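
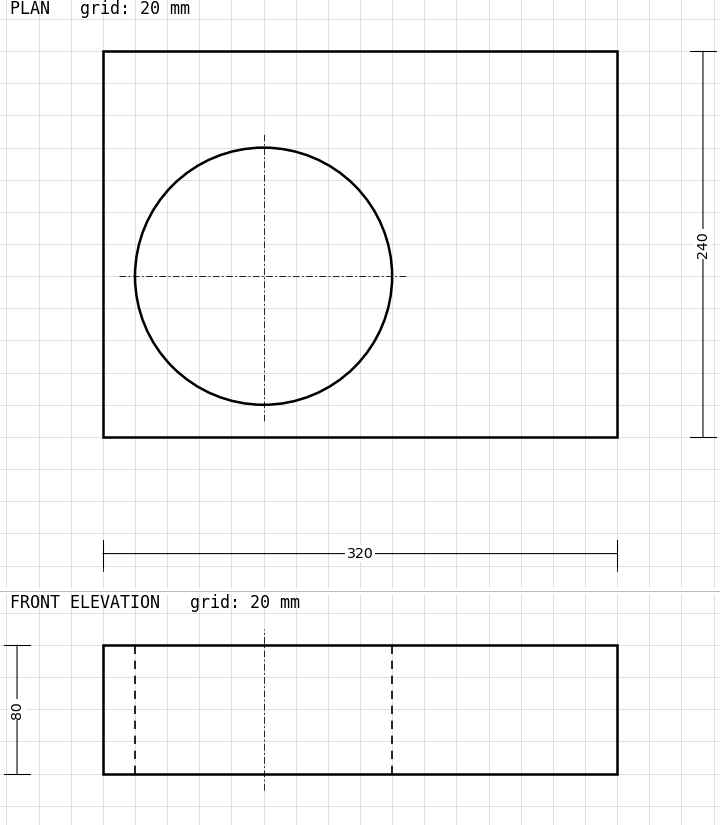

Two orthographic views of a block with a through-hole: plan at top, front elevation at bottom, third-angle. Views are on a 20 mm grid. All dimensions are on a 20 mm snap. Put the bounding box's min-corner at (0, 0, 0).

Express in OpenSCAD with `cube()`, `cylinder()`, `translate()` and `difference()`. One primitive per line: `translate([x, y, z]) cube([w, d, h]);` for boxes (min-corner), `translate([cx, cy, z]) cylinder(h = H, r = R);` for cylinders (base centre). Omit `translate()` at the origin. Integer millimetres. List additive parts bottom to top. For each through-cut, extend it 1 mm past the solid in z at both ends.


difference() {
  cube([320, 240, 80]);
  translate([100, 100, -1]) cylinder(h = 82, r = 80);
}


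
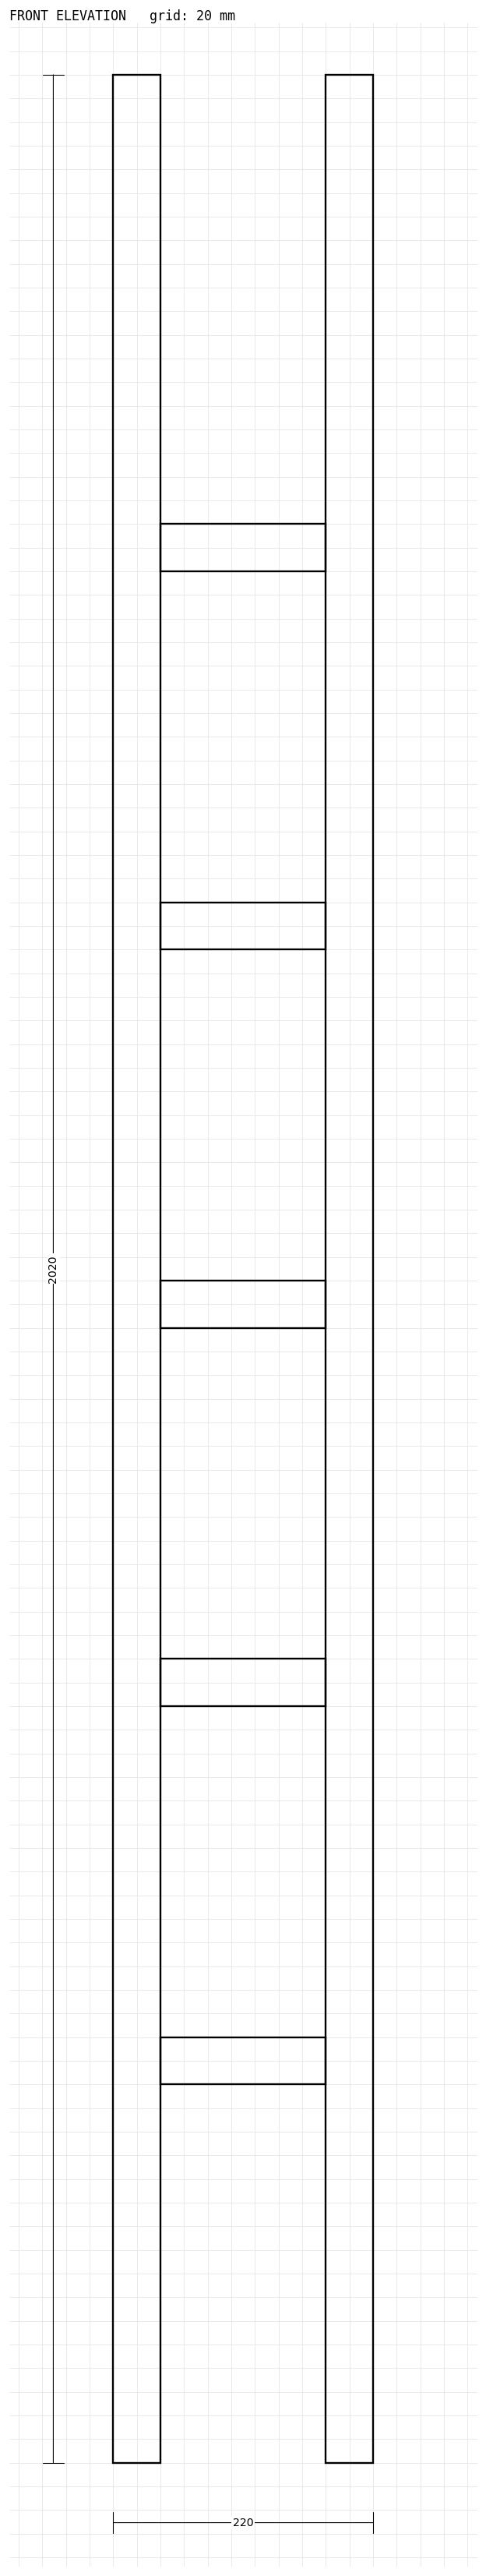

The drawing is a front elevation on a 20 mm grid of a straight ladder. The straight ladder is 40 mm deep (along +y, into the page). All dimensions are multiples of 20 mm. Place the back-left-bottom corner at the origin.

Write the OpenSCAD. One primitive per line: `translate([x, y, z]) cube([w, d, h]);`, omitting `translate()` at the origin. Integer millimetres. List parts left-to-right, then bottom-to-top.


cube([40, 40, 2020]);
translate([40, 0, 320]) cube([140, 40, 40]);
translate([40, 0, 640]) cube([140, 40, 40]);
translate([40, 0, 960]) cube([140, 40, 40]);
translate([40, 0, 1280]) cube([140, 40, 40]);
translate([40, 0, 1600]) cube([140, 40, 40]);
translate([180, 0, 0]) cube([40, 40, 2020]);


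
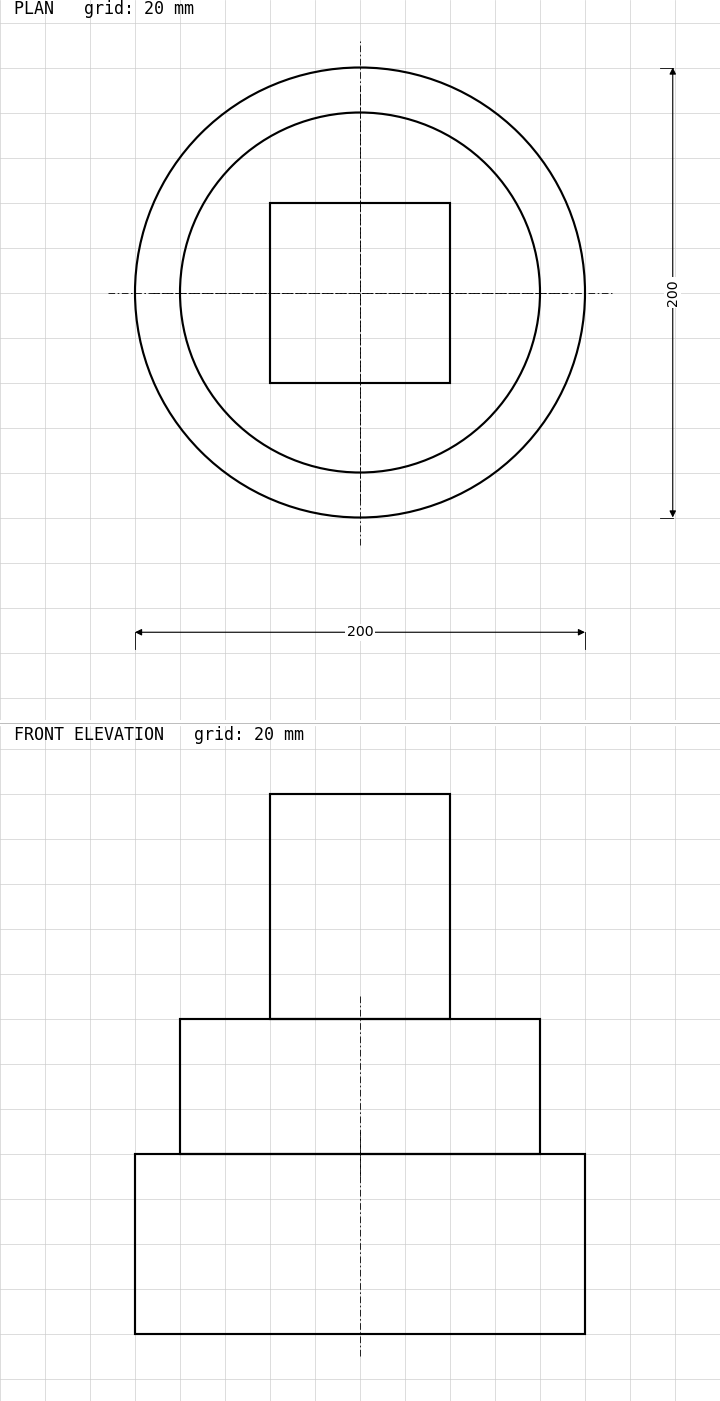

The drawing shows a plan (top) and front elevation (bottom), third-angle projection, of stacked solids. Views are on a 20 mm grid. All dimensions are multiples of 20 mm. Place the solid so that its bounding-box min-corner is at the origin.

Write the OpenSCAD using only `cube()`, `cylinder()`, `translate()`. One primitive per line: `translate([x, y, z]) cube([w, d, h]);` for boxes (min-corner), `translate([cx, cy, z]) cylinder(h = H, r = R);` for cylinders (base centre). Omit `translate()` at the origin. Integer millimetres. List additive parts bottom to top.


translate([100, 100, 0]) cylinder(h = 80, r = 100);
translate([100, 100, 80]) cylinder(h = 60, r = 80);
translate([60, 60, 140]) cube([80, 80, 100]);


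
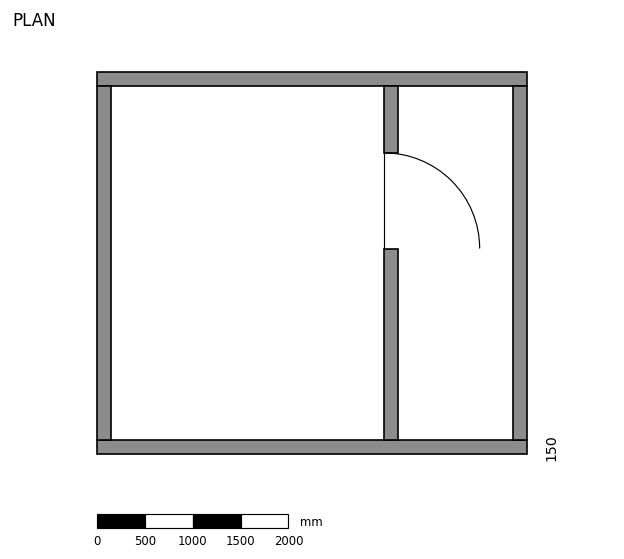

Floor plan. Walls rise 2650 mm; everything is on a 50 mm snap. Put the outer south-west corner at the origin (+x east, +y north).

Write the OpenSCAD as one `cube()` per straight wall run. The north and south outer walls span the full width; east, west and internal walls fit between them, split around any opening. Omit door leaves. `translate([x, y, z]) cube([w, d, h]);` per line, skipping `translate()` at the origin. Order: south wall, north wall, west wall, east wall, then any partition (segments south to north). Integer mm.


cube([4500, 150, 2650]);
translate([0, 3850, 0]) cube([4500, 150, 2650]);
translate([0, 150, 0]) cube([150, 3700, 2650]);
translate([4350, 150, 0]) cube([150, 3700, 2650]);
translate([3000, 150, 0]) cube([150, 2000, 2650]);
translate([3000, 3150, 0]) cube([150, 700, 2650]);


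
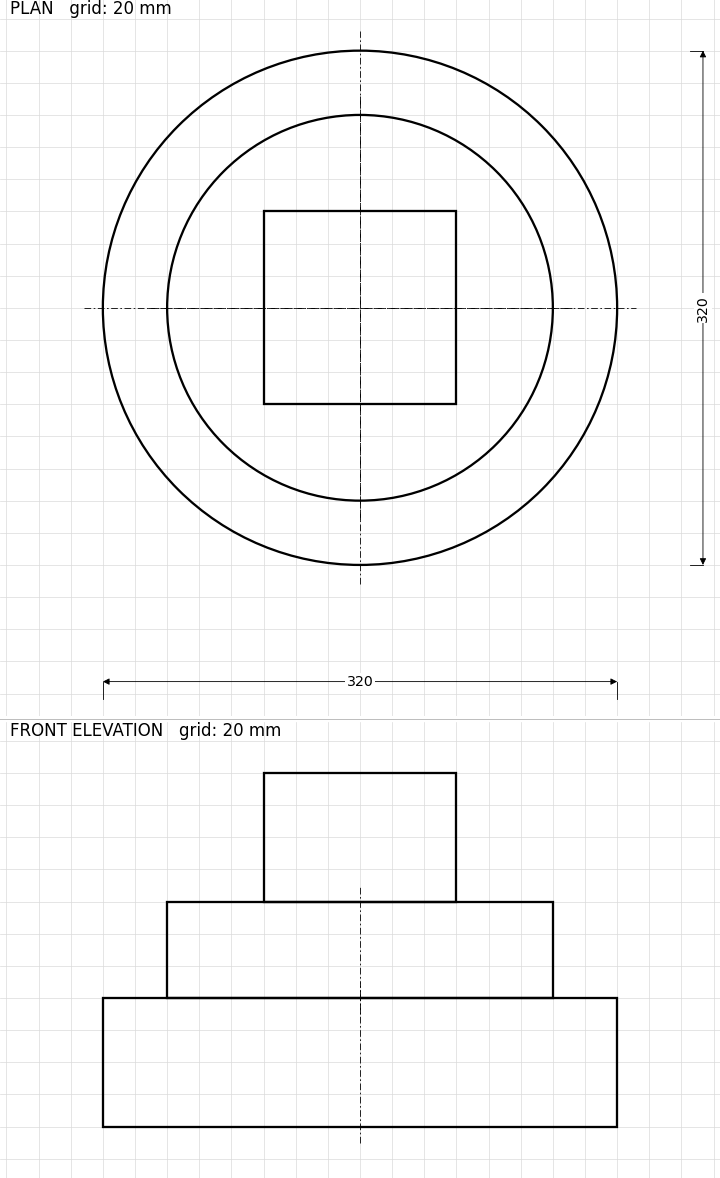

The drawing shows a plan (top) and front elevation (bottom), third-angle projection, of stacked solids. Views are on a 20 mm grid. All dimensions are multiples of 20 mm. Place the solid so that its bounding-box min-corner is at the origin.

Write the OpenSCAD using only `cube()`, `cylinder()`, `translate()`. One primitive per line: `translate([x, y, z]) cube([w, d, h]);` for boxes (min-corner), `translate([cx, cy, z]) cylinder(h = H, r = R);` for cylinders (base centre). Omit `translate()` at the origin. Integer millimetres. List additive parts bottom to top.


translate([160, 160, 0]) cylinder(h = 80, r = 160);
translate([160, 160, 80]) cylinder(h = 60, r = 120);
translate([100, 100, 140]) cube([120, 120, 80]);


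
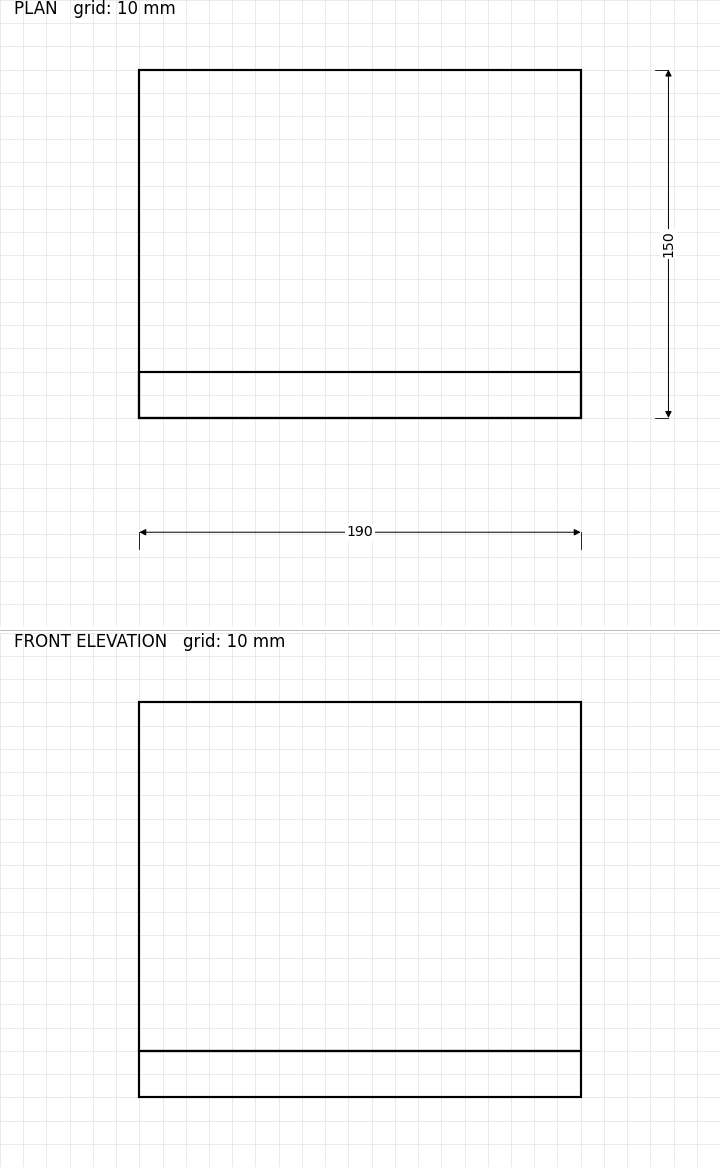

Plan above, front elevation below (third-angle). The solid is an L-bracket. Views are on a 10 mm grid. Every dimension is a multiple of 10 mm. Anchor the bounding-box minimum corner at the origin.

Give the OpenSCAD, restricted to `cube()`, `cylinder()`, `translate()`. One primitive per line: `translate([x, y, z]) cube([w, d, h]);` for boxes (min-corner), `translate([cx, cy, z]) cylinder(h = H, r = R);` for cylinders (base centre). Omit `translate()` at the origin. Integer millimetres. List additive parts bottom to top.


cube([190, 150, 20]);
translate([0, 0, 20]) cube([190, 20, 150]);


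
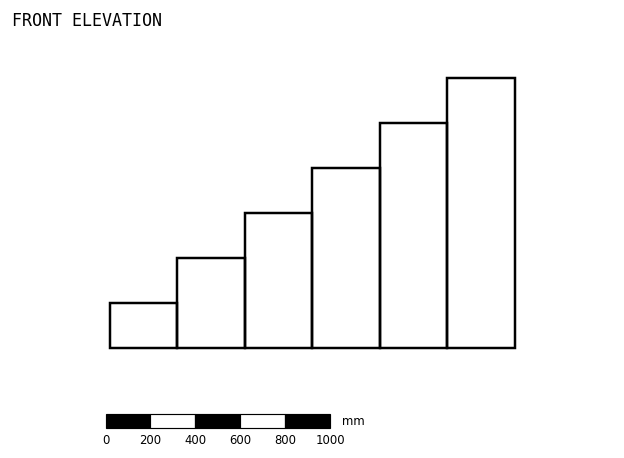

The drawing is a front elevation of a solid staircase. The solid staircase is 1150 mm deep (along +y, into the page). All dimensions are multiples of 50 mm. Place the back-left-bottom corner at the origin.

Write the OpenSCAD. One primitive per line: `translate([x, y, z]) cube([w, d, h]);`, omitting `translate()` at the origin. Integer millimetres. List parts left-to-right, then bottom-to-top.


cube([300, 1150, 200]);
translate([300, 0, 0]) cube([300, 1150, 400]);
translate([600, 0, 0]) cube([300, 1150, 600]);
translate([900, 0, 0]) cube([300, 1150, 800]);
translate([1200, 0, 0]) cube([300, 1150, 1000]);
translate([1500, 0, 0]) cube([300, 1150, 1200]);


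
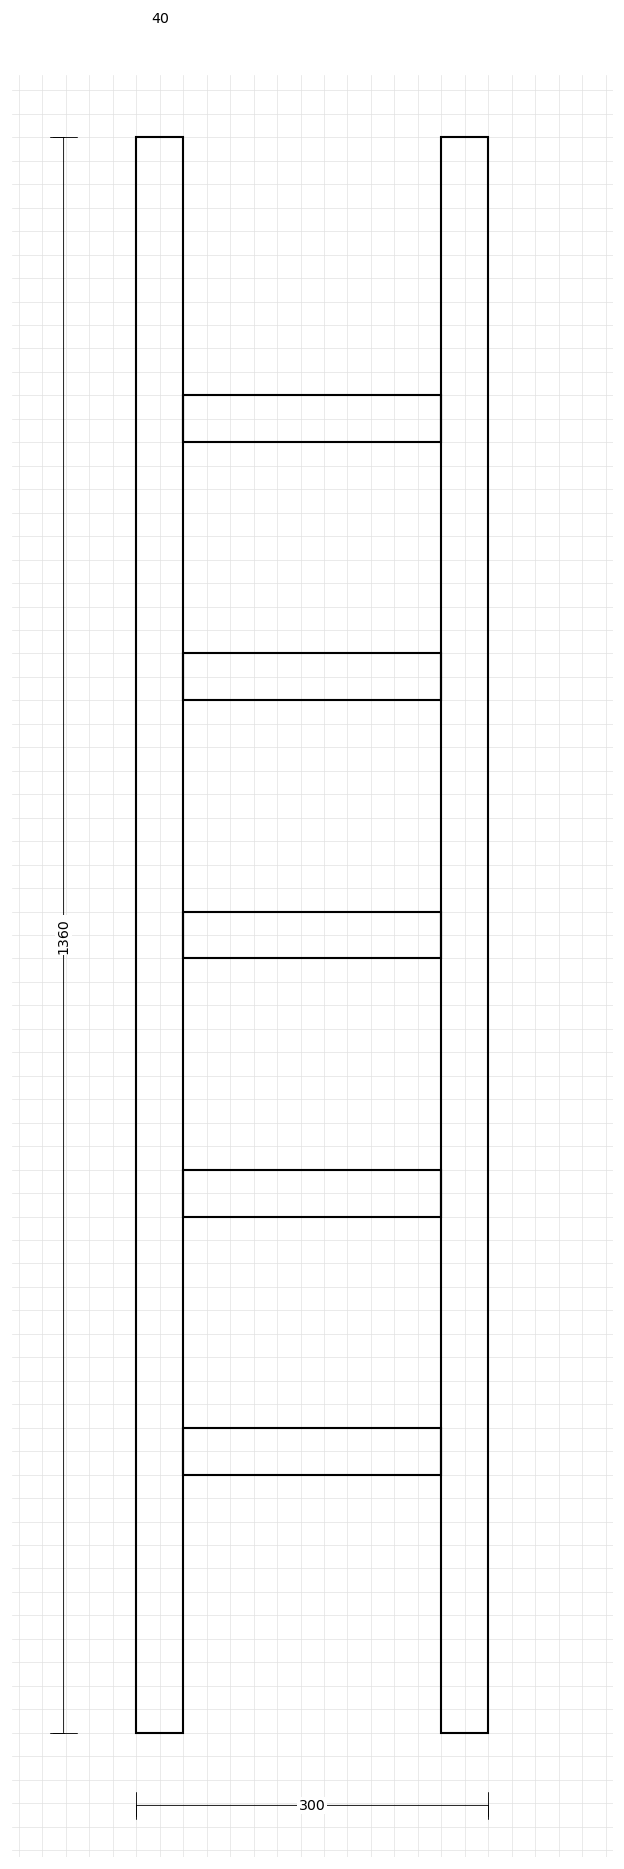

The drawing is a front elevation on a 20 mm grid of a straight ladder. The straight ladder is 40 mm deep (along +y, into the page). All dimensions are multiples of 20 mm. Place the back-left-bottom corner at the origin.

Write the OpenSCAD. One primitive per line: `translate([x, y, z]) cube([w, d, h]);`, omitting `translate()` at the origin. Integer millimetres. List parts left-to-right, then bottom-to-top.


cube([40, 40, 1360]);
translate([40, 0, 220]) cube([220, 40, 40]);
translate([40, 0, 440]) cube([220, 40, 40]);
translate([40, 0, 660]) cube([220, 40, 40]);
translate([40, 0, 880]) cube([220, 40, 40]);
translate([40, 0, 1100]) cube([220, 40, 40]);
translate([260, 0, 0]) cube([40, 40, 1360]);


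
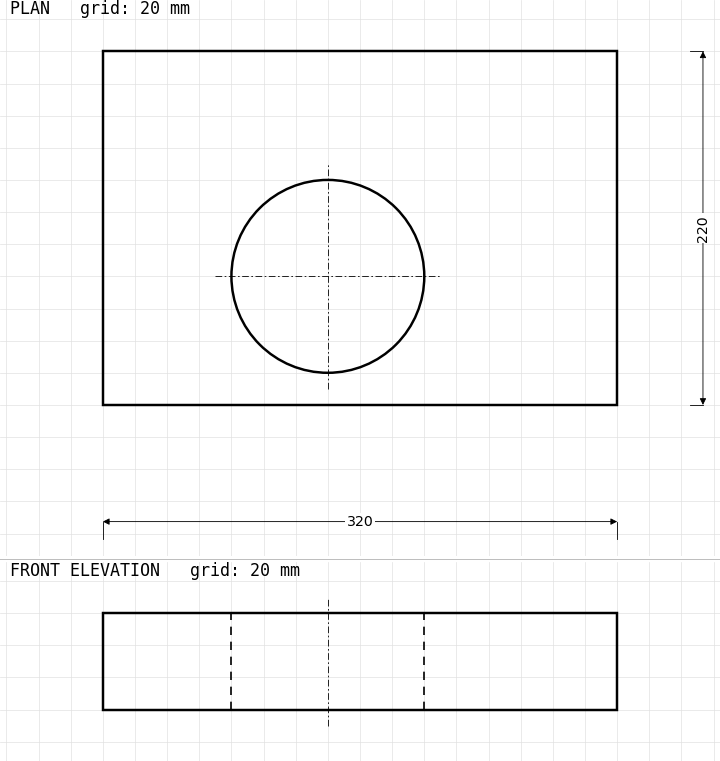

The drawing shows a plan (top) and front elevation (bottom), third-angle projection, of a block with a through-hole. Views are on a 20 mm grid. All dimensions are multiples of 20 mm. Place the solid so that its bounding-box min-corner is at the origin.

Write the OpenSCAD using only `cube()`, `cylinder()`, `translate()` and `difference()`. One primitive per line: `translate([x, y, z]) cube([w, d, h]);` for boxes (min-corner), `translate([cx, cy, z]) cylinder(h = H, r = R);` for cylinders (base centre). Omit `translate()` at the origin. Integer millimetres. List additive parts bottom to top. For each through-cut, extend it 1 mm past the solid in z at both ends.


difference() {
  cube([320, 220, 60]);
  translate([140, 80, -1]) cylinder(h = 62, r = 60);
}


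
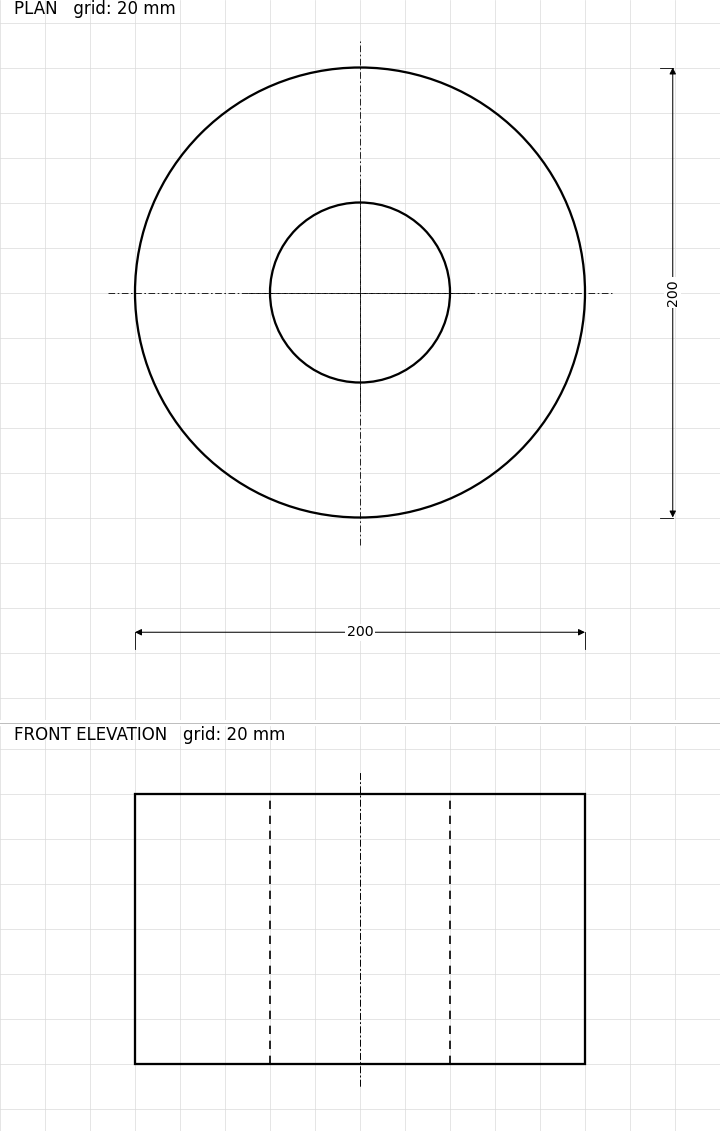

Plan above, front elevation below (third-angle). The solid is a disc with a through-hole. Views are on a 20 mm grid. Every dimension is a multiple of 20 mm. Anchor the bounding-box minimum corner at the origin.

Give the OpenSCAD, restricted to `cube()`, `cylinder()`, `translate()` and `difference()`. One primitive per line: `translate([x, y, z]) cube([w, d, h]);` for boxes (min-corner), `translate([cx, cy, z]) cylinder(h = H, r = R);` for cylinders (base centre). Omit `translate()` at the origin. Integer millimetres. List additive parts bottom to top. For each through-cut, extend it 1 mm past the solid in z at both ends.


difference() {
  translate([100, 100, 0]) cylinder(h = 120, r = 100);
  translate([100, 100, -1]) cylinder(h = 122, r = 40);
}


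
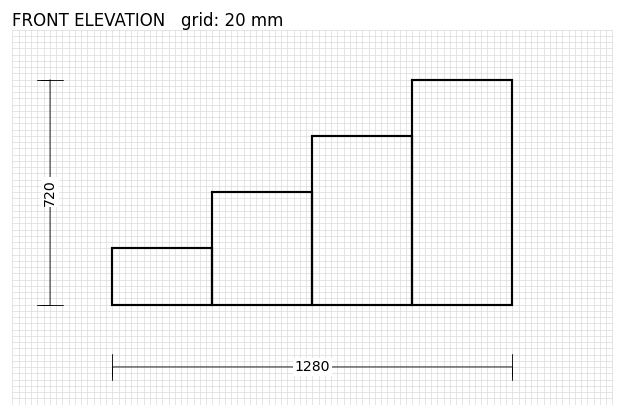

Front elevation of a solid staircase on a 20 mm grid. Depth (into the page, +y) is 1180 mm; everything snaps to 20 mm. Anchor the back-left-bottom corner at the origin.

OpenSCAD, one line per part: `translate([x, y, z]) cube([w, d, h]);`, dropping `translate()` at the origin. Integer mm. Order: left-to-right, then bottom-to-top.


cube([320, 1180, 180]);
translate([320, 0, 0]) cube([320, 1180, 360]);
translate([640, 0, 0]) cube([320, 1180, 540]);
translate([960, 0, 0]) cube([320, 1180, 720]);


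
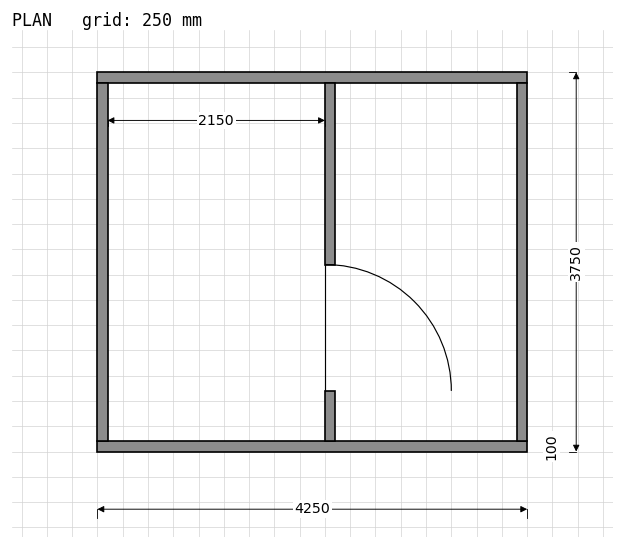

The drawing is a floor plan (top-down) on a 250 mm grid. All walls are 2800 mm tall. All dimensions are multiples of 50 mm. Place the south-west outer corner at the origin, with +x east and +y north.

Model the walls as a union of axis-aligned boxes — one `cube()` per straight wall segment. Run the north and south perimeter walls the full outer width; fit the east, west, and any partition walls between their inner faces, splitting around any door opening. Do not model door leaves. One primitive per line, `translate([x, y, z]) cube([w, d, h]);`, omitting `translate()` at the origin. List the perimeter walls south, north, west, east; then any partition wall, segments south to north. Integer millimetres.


cube([4250, 100, 2800]);
translate([0, 3650, 0]) cube([4250, 100, 2800]);
translate([0, 100, 0]) cube([100, 3550, 2800]);
translate([4150, 100, 0]) cube([100, 3550, 2800]);
translate([2250, 100, 0]) cube([100, 500, 2800]);
translate([2250, 1850, 0]) cube([100, 1800, 2800]);


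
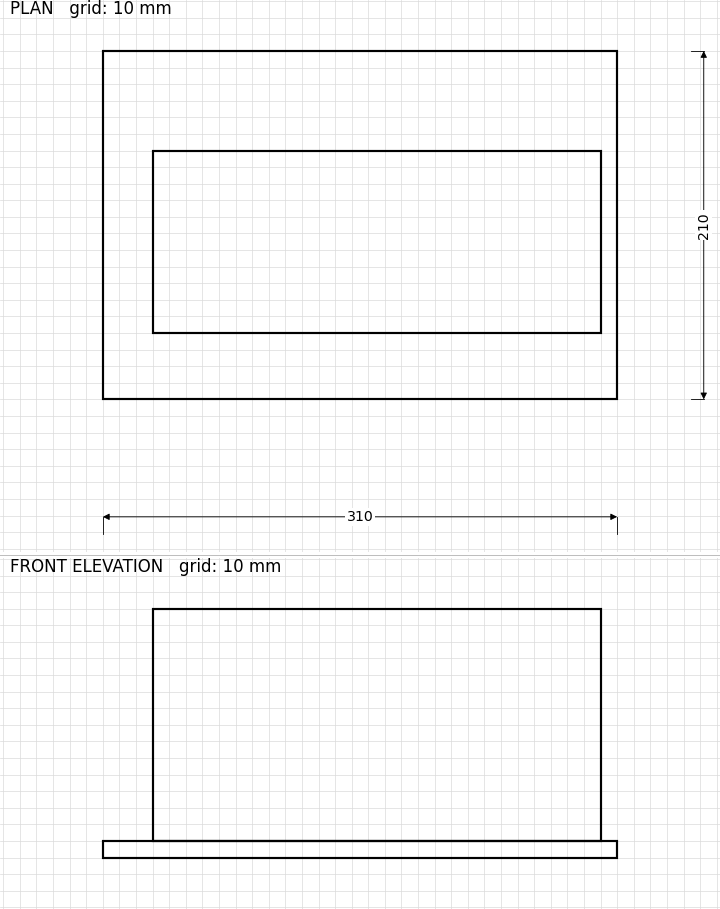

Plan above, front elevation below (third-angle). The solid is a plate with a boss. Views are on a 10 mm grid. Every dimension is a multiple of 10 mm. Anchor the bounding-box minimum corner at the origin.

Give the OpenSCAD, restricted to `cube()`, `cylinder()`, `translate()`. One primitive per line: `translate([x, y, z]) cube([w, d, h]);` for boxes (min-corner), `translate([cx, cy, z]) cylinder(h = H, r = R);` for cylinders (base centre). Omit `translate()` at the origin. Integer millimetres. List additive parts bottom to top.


cube([310, 210, 10]);
translate([30, 40, 10]) cube([270, 110, 140]);


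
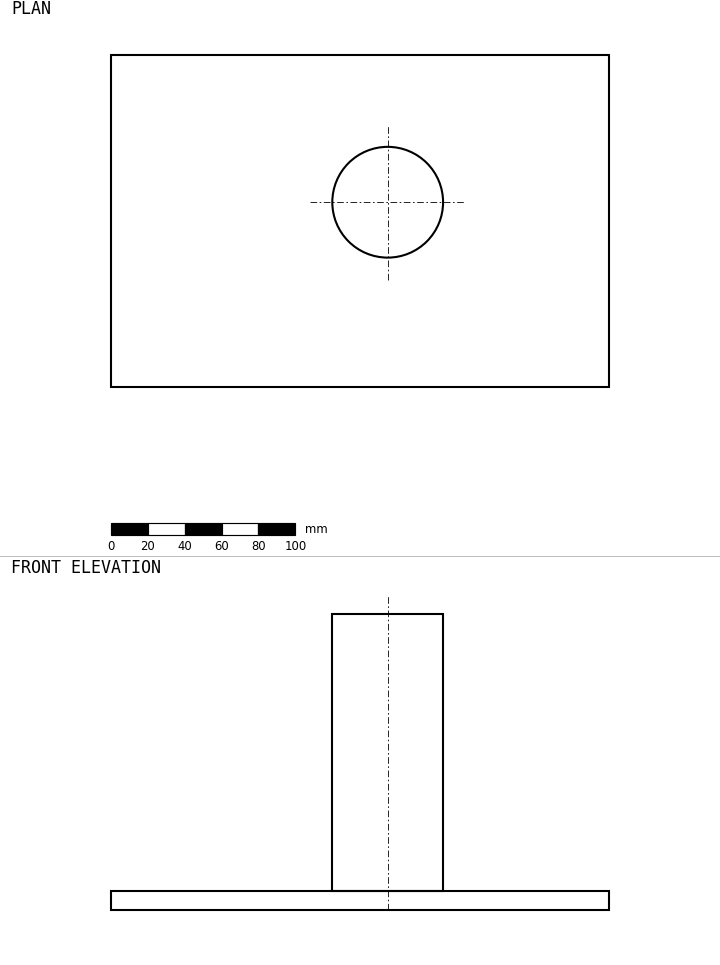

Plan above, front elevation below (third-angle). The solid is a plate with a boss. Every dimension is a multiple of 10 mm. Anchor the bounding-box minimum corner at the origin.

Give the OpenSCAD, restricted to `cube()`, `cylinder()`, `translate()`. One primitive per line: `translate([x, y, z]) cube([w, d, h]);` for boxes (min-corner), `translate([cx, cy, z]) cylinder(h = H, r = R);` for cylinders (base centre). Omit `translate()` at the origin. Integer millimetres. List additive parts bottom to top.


cube([270, 180, 10]);
translate([150, 100, 10]) cylinder(h = 150, r = 30);


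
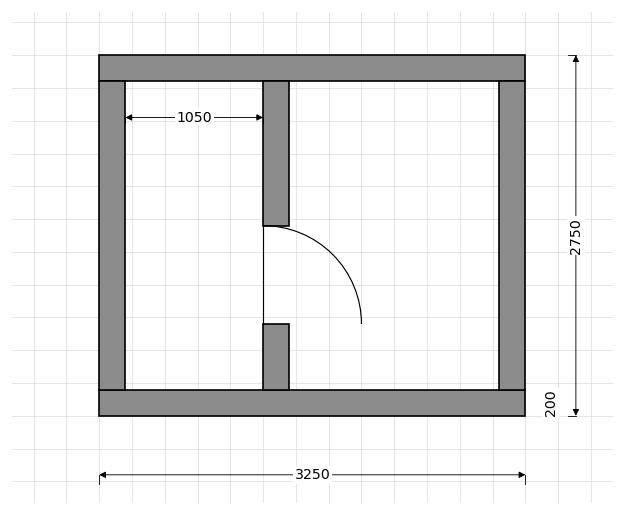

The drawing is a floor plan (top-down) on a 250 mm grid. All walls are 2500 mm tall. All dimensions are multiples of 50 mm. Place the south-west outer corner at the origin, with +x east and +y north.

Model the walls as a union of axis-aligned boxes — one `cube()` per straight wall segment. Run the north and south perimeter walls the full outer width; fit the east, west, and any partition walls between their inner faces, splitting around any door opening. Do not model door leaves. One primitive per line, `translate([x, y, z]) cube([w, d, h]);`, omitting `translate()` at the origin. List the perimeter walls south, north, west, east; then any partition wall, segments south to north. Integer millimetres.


cube([3250, 200, 2500]);
translate([0, 2550, 0]) cube([3250, 200, 2500]);
translate([0, 200, 0]) cube([200, 2350, 2500]);
translate([3050, 200, 0]) cube([200, 2350, 2500]);
translate([1250, 200, 0]) cube([200, 500, 2500]);
translate([1250, 1450, 0]) cube([200, 1100, 2500]);


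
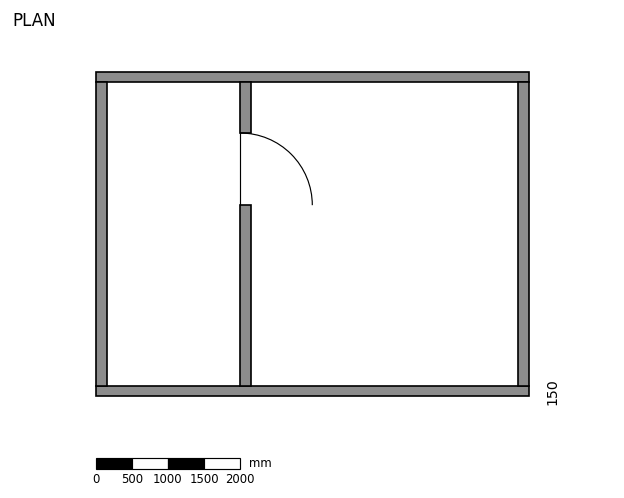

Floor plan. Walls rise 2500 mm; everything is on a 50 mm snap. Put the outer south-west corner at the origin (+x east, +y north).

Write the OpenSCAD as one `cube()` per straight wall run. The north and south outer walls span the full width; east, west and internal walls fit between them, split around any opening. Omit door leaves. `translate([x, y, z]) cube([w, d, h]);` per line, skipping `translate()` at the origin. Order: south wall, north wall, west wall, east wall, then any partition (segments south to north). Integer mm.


cube([6000, 150, 2500]);
translate([0, 4350, 0]) cube([6000, 150, 2500]);
translate([0, 150, 0]) cube([150, 4200, 2500]);
translate([5850, 150, 0]) cube([150, 4200, 2500]);
translate([2000, 150, 0]) cube([150, 2500, 2500]);
translate([2000, 3650, 0]) cube([150, 700, 2500]);


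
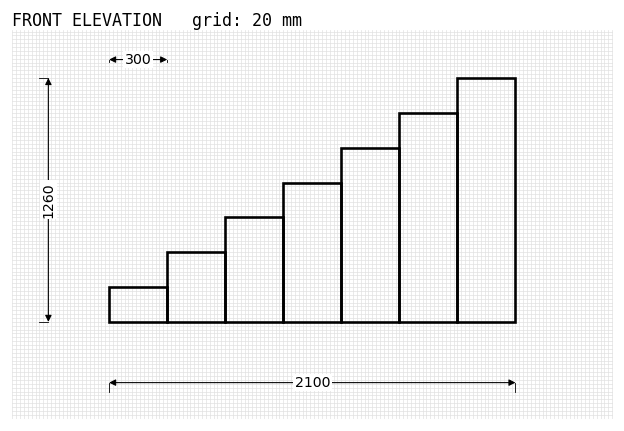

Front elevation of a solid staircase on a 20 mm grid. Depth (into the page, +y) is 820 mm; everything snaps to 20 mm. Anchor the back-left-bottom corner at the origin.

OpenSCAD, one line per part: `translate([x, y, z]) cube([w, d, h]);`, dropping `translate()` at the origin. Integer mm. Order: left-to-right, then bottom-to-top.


cube([300, 820, 180]);
translate([300, 0, 0]) cube([300, 820, 360]);
translate([600, 0, 0]) cube([300, 820, 540]);
translate([900, 0, 0]) cube([300, 820, 720]);
translate([1200, 0, 0]) cube([300, 820, 900]);
translate([1500, 0, 0]) cube([300, 820, 1080]);
translate([1800, 0, 0]) cube([300, 820, 1260]);


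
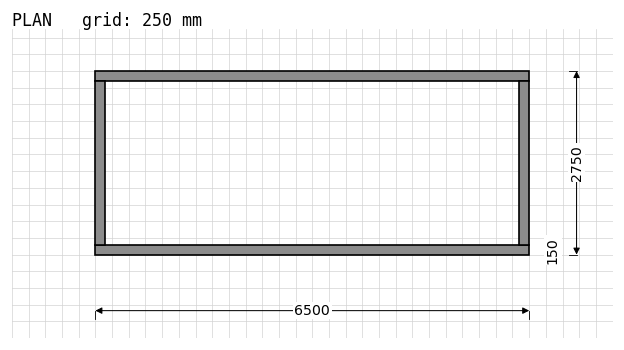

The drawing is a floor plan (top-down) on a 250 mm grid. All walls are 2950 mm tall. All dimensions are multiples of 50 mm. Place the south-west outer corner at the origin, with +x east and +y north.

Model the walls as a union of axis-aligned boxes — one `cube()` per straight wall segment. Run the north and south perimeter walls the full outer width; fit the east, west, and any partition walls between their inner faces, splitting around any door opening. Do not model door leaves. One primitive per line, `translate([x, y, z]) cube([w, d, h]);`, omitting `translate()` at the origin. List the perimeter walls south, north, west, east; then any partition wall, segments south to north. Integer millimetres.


cube([6500, 150, 2950]);
translate([0, 2600, 0]) cube([6500, 150, 2950]);
translate([0, 150, 0]) cube([150, 2450, 2950]);
translate([6350, 150, 0]) cube([150, 2450, 2950]);


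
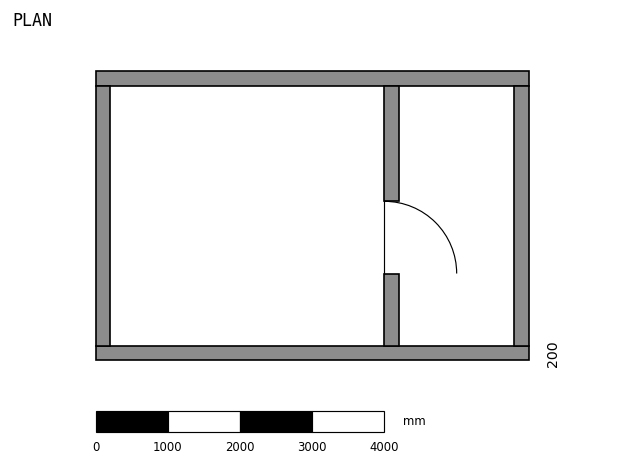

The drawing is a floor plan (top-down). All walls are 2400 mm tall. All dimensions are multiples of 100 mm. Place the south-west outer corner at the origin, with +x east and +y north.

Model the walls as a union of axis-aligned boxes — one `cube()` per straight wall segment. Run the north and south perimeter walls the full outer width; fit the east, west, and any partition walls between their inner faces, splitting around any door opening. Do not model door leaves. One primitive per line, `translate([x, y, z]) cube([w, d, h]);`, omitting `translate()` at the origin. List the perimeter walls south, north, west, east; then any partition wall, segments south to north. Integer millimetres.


cube([6000, 200, 2400]);
translate([0, 3800, 0]) cube([6000, 200, 2400]);
translate([0, 200, 0]) cube([200, 3600, 2400]);
translate([5800, 200, 0]) cube([200, 3600, 2400]);
translate([4000, 200, 0]) cube([200, 1000, 2400]);
translate([4000, 2200, 0]) cube([200, 1600, 2400]);


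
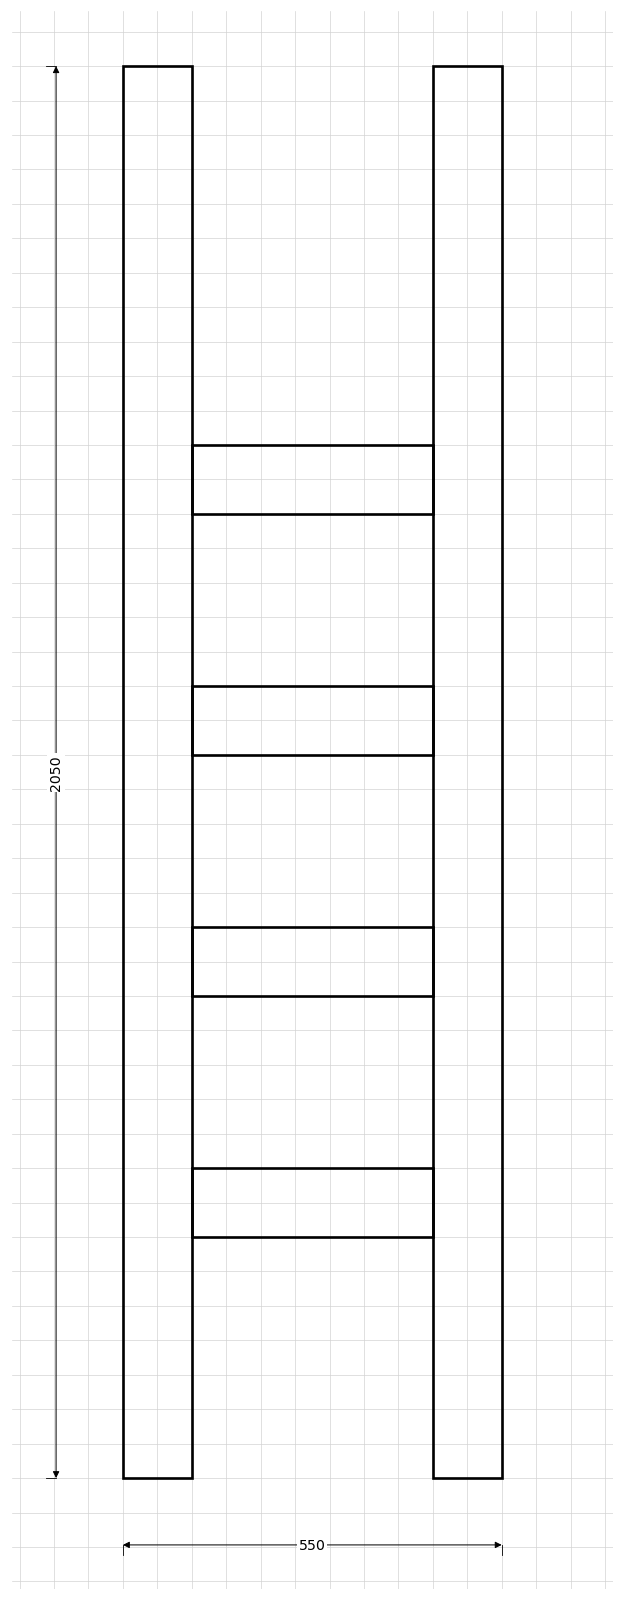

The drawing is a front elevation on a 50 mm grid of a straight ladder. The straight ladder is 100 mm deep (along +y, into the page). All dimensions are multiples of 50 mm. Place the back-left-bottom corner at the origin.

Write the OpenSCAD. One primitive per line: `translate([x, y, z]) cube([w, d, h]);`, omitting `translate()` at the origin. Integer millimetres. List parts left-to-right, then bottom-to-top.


cube([100, 100, 2050]);
translate([100, 0, 350]) cube([350, 100, 100]);
translate([100, 0, 700]) cube([350, 100, 100]);
translate([100, 0, 1050]) cube([350, 100, 100]);
translate([100, 0, 1400]) cube([350, 100, 100]);
translate([450, 0, 0]) cube([100, 100, 2050]);


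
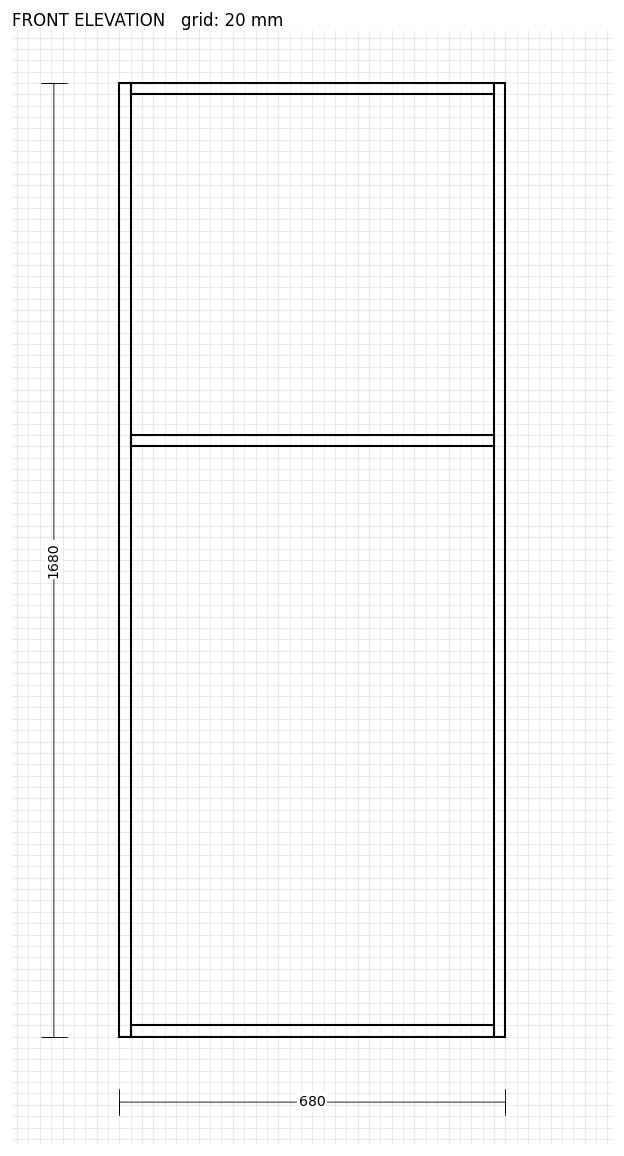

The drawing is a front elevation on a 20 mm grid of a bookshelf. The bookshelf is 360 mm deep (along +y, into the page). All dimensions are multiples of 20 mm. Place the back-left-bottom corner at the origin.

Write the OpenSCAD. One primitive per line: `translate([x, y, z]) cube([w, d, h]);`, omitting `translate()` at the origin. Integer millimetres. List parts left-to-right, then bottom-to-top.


cube([20, 360, 1680]);
translate([20, 0, 0]) cube([640, 360, 20]);
translate([20, 0, 1040]) cube([640, 360, 20]);
translate([20, 0, 1660]) cube([640, 360, 20]);
translate([660, 0, 0]) cube([20, 360, 1680]);


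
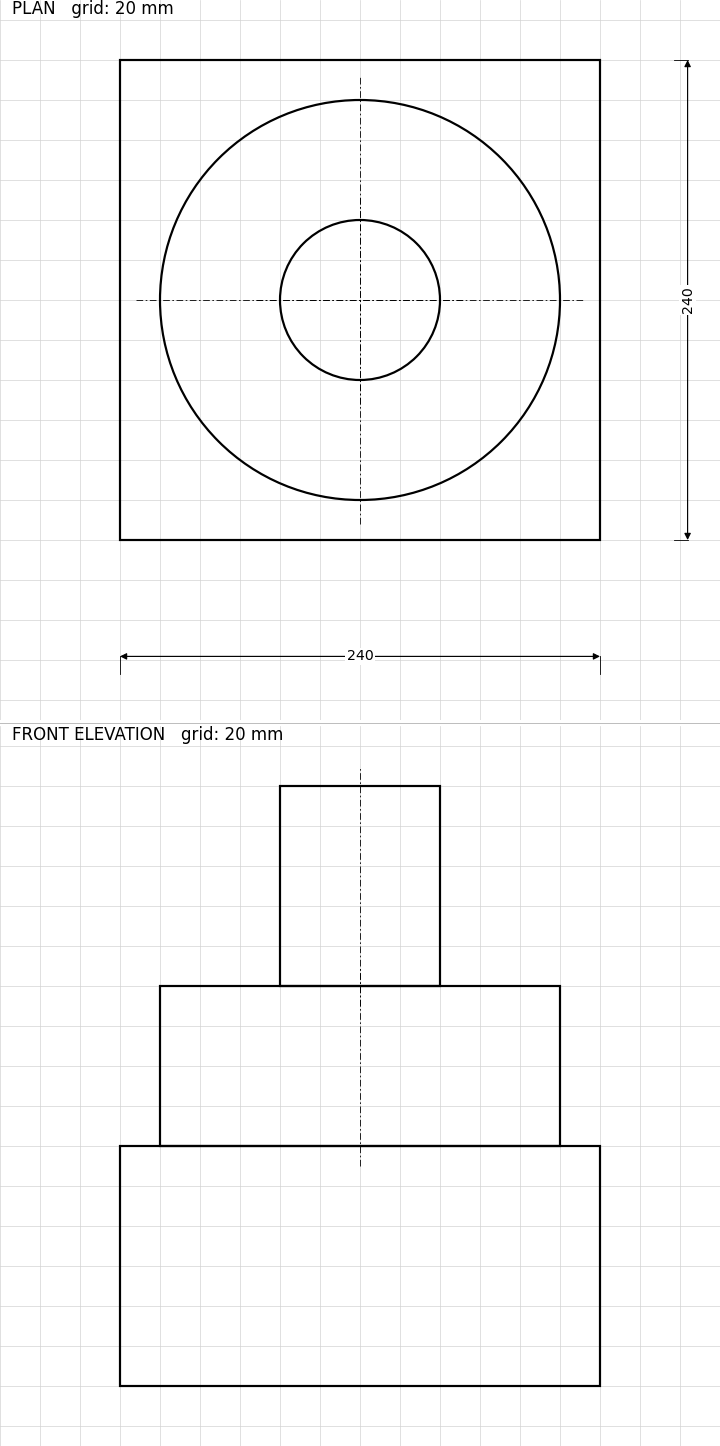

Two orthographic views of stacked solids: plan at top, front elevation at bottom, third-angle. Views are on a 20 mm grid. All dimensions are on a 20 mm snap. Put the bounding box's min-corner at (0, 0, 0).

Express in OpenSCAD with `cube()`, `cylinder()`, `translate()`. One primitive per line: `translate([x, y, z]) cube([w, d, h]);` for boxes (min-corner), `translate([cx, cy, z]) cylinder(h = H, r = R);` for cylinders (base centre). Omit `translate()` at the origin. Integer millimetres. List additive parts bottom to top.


cube([240, 240, 120]);
translate([120, 120, 120]) cylinder(h = 80, r = 100);
translate([120, 120, 200]) cylinder(h = 100, r = 40);


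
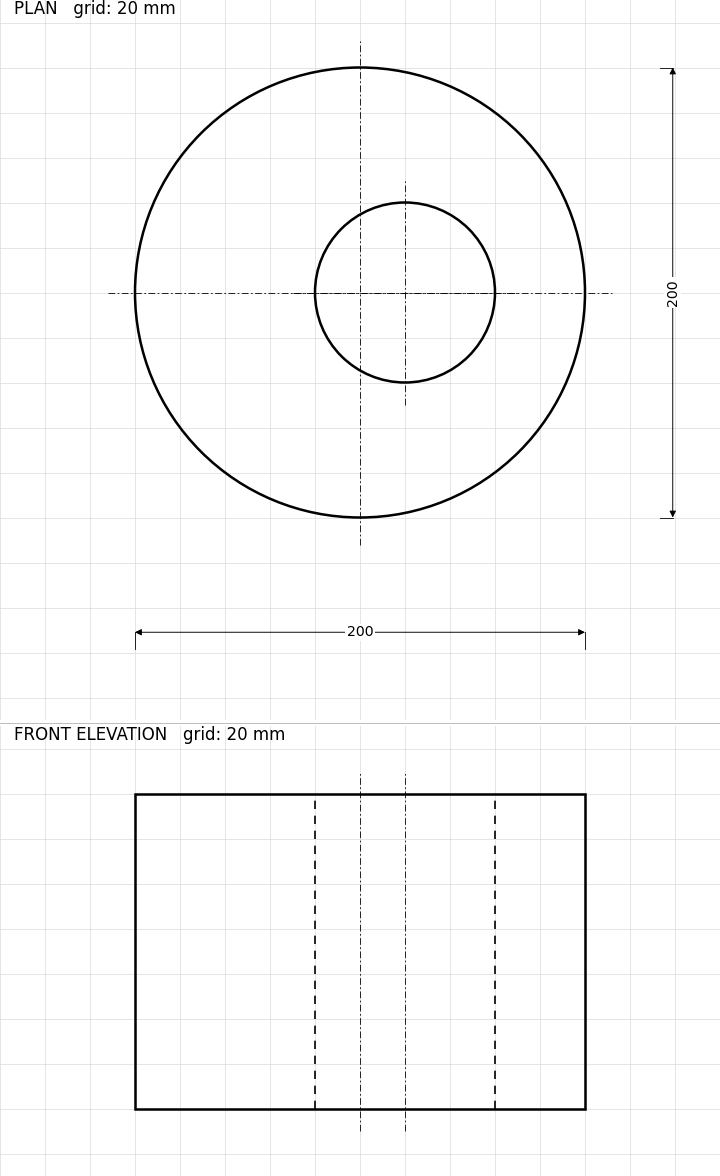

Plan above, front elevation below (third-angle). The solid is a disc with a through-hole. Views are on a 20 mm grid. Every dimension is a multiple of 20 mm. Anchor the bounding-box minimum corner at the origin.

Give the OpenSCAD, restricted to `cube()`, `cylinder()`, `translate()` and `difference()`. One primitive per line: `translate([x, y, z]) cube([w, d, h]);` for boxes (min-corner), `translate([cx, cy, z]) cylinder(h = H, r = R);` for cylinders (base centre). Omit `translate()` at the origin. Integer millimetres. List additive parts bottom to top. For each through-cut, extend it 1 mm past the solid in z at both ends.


difference() {
  translate([100, 100, 0]) cylinder(h = 140, r = 100);
  translate([120, 100, -1]) cylinder(h = 142, r = 40);
}


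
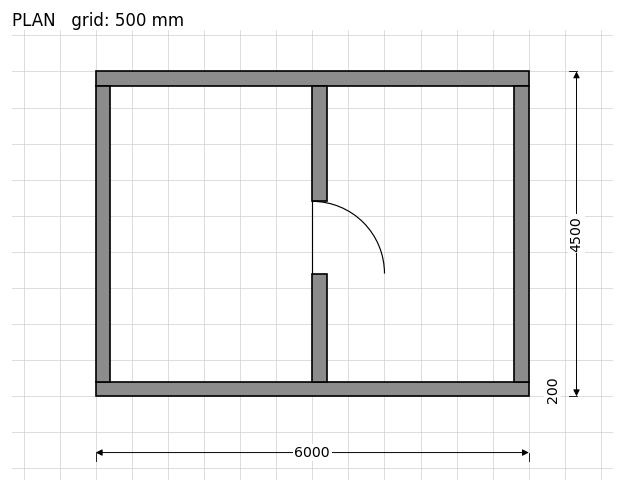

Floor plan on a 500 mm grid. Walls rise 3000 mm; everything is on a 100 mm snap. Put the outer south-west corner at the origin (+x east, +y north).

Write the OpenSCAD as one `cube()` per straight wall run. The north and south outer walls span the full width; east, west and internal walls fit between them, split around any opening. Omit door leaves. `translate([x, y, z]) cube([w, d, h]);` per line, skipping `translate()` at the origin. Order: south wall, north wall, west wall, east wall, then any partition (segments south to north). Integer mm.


cube([6000, 200, 3000]);
translate([0, 4300, 0]) cube([6000, 200, 3000]);
translate([0, 200, 0]) cube([200, 4100, 3000]);
translate([5800, 200, 0]) cube([200, 4100, 3000]);
translate([3000, 200, 0]) cube([200, 1500, 3000]);
translate([3000, 2700, 0]) cube([200, 1600, 3000]);


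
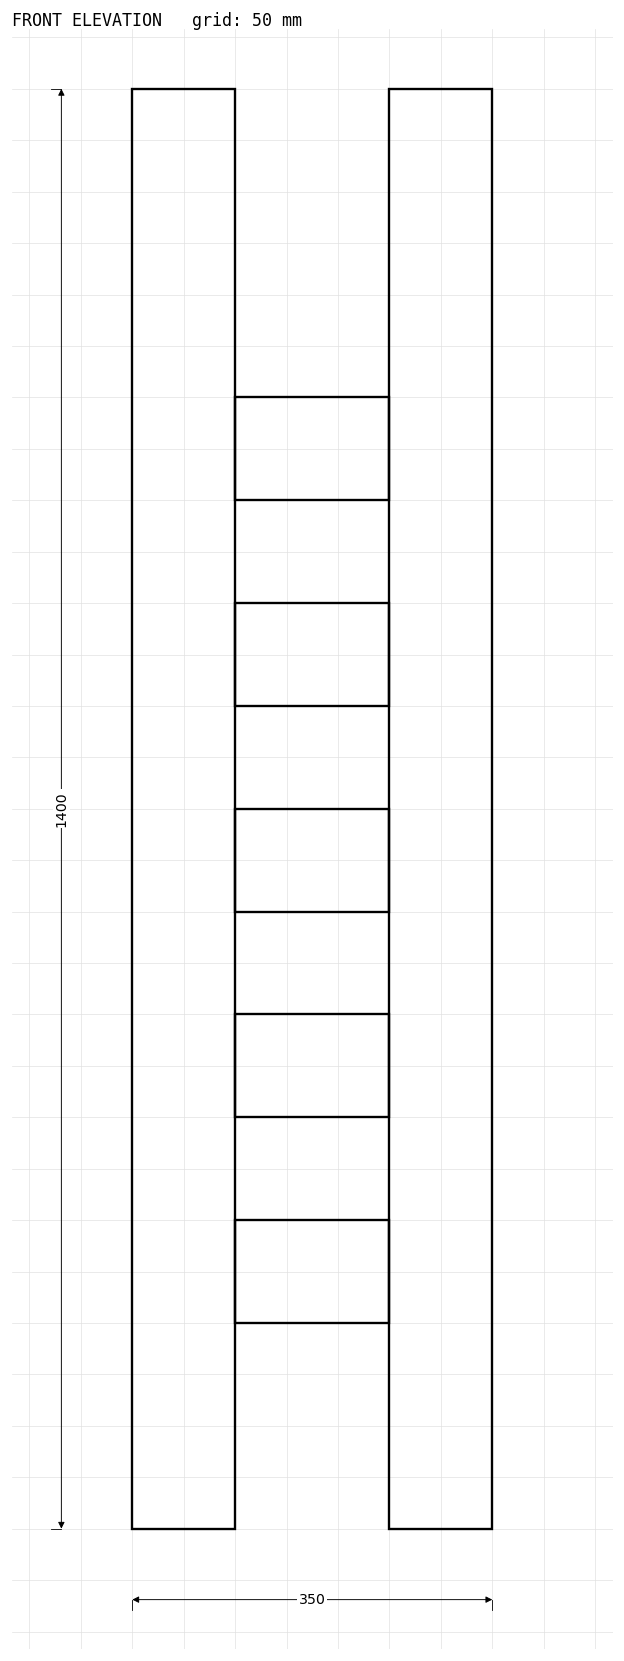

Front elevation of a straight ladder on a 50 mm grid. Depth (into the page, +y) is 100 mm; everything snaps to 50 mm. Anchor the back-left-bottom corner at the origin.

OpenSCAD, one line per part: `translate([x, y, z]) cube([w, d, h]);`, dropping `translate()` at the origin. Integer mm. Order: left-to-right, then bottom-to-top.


cube([100, 100, 1400]);
translate([100, 0, 200]) cube([150, 100, 100]);
translate([100, 0, 400]) cube([150, 100, 100]);
translate([100, 0, 600]) cube([150, 100, 100]);
translate([100, 0, 800]) cube([150, 100, 100]);
translate([100, 0, 1000]) cube([150, 100, 100]);
translate([250, 0, 0]) cube([100, 100, 1400]);


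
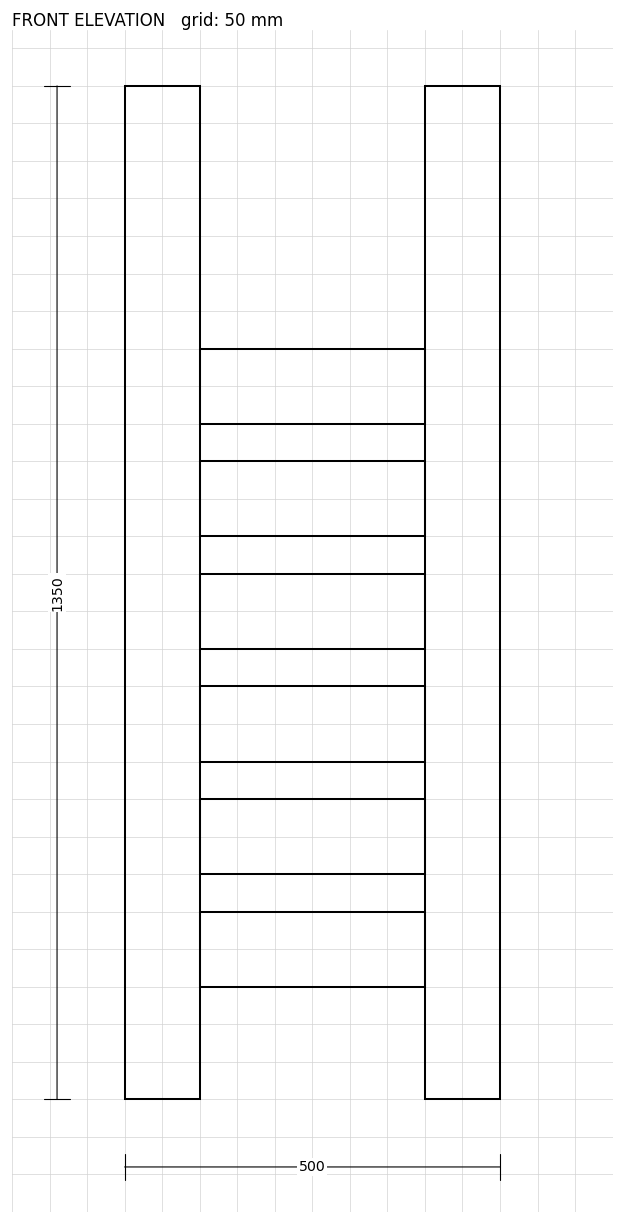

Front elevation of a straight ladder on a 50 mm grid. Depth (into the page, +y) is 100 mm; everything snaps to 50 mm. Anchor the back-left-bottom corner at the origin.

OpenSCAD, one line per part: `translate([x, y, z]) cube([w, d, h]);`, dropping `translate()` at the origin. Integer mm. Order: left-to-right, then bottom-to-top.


cube([100, 100, 1350]);
translate([100, 0, 150]) cube([300, 100, 100]);
translate([100, 0, 300]) cube([300, 100, 100]);
translate([100, 0, 450]) cube([300, 100, 100]);
translate([100, 0, 600]) cube([300, 100, 100]);
translate([100, 0, 750]) cube([300, 100, 100]);
translate([100, 0, 900]) cube([300, 100, 100]);
translate([400, 0, 0]) cube([100, 100, 1350]);


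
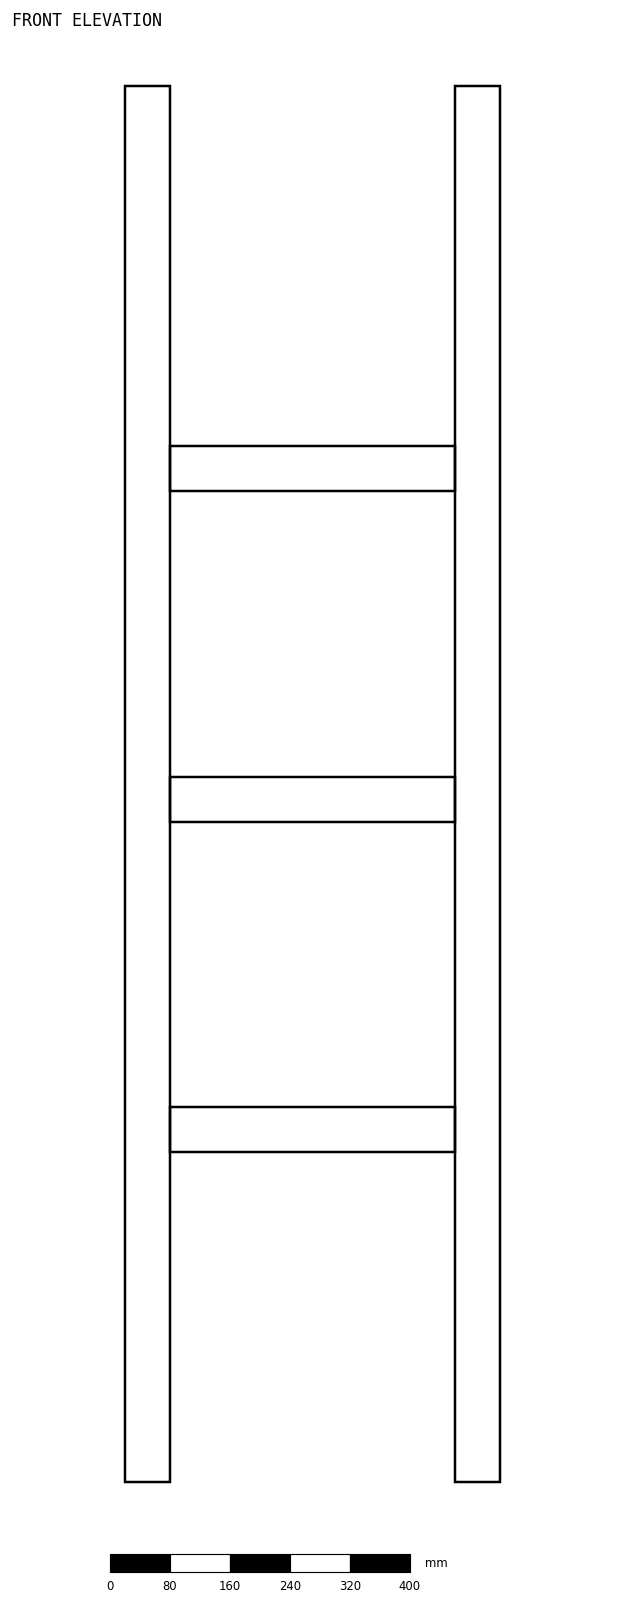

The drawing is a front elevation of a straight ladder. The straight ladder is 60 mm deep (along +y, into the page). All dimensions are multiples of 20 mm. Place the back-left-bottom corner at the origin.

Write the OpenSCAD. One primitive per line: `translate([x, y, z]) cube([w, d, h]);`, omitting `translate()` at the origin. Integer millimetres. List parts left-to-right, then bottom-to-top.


cube([60, 60, 1860]);
translate([60, 0, 440]) cube([380, 60, 60]);
translate([60, 0, 880]) cube([380, 60, 60]);
translate([60, 0, 1320]) cube([380, 60, 60]);
translate([440, 0, 0]) cube([60, 60, 1860]);


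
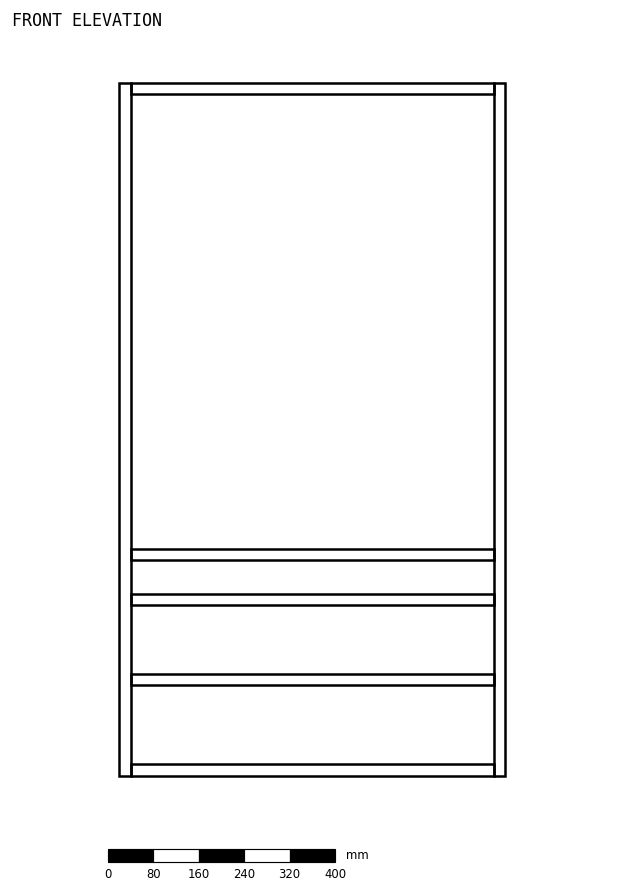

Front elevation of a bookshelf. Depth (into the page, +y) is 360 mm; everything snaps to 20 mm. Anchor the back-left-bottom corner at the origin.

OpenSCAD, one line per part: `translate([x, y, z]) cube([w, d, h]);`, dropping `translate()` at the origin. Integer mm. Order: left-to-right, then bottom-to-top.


cube([20, 360, 1220]);
translate([20, 0, 0]) cube([640, 360, 20]);
translate([20, 0, 160]) cube([640, 360, 20]);
translate([20, 0, 300]) cube([640, 360, 20]);
translate([20, 0, 380]) cube([640, 360, 20]);
translate([20, 0, 1200]) cube([640, 360, 20]);
translate([660, 0, 0]) cube([20, 360, 1220]);


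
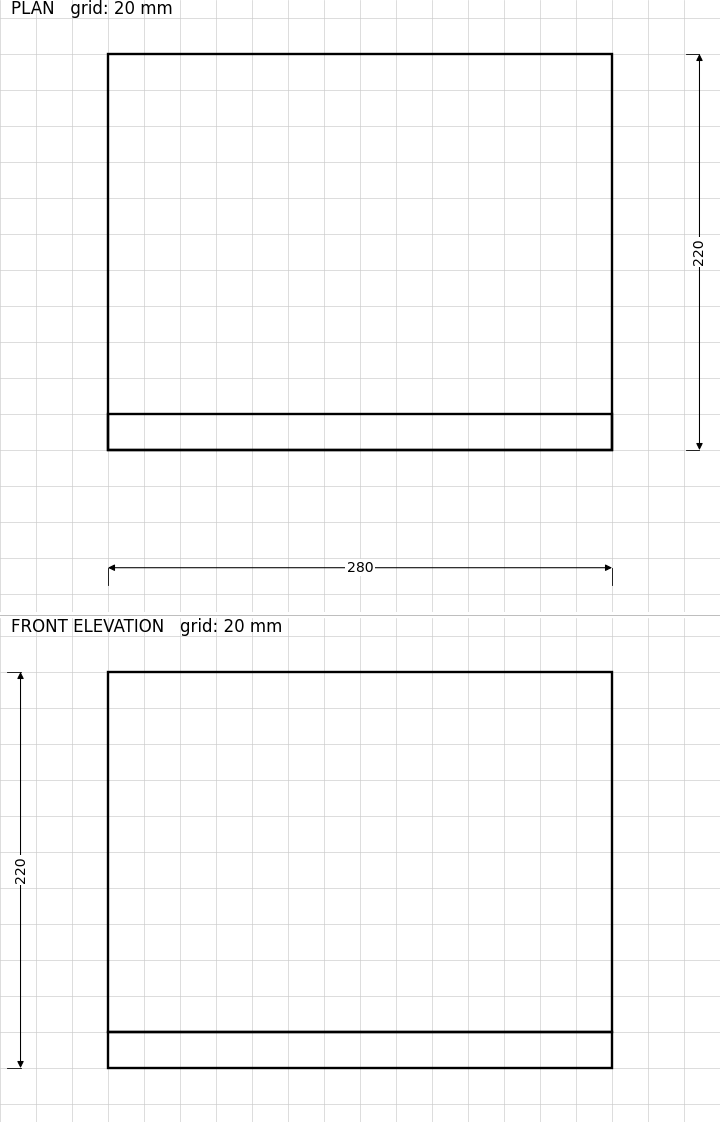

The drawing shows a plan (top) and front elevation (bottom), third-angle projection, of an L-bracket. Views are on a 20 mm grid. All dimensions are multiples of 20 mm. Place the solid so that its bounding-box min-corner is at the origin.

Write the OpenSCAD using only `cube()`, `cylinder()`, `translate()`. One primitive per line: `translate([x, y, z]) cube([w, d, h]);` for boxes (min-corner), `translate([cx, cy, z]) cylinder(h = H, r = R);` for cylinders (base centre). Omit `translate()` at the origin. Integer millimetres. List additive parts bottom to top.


cube([280, 220, 20]);
translate([0, 0, 20]) cube([280, 20, 200]);


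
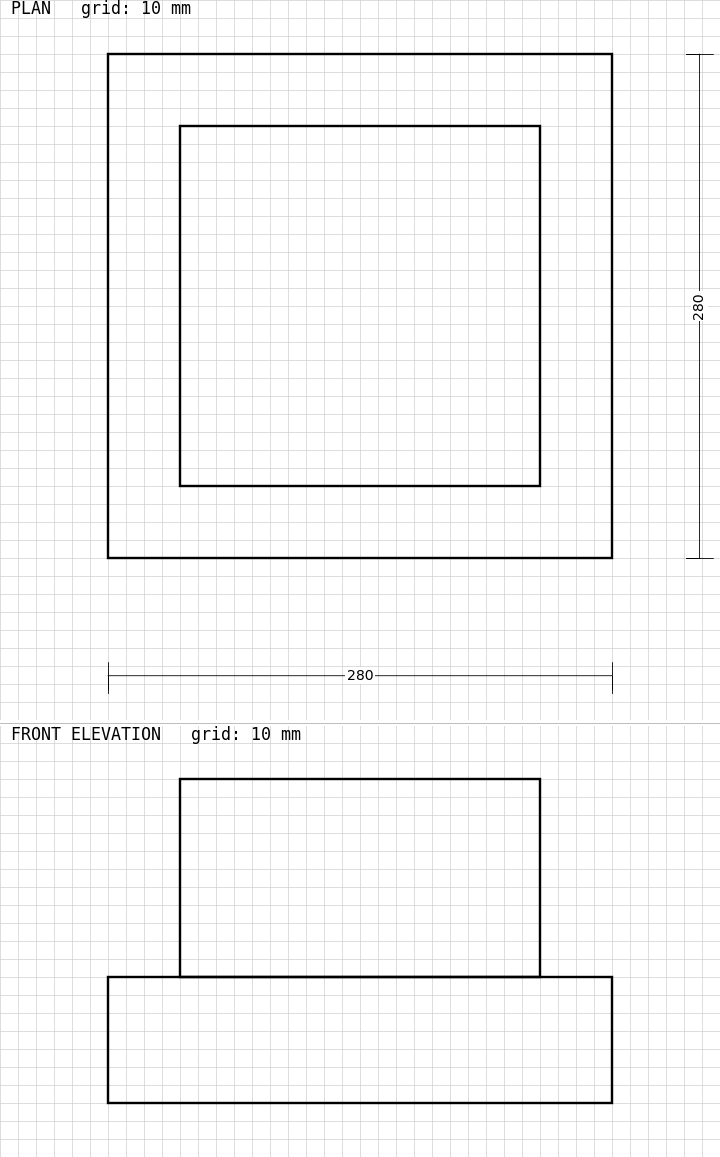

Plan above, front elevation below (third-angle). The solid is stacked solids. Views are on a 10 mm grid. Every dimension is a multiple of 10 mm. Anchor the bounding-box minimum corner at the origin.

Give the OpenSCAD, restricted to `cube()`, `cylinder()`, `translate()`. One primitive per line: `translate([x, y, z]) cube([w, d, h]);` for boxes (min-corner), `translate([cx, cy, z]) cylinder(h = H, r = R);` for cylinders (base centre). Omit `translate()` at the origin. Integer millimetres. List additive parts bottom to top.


cube([280, 280, 70]);
translate([40, 40, 70]) cube([200, 200, 110]);


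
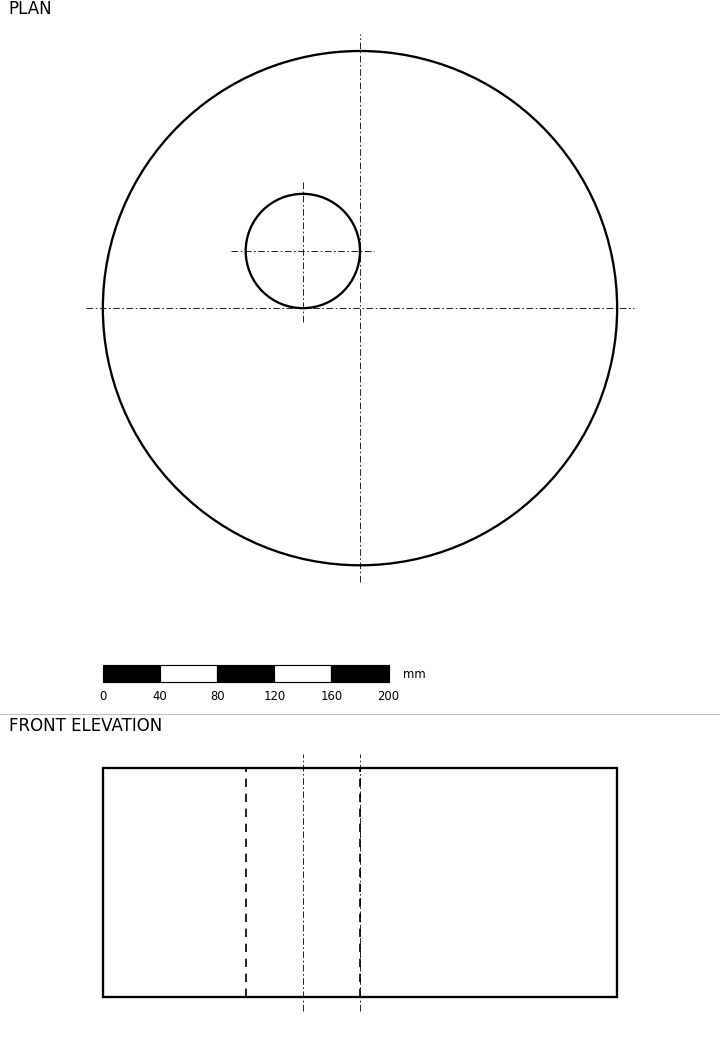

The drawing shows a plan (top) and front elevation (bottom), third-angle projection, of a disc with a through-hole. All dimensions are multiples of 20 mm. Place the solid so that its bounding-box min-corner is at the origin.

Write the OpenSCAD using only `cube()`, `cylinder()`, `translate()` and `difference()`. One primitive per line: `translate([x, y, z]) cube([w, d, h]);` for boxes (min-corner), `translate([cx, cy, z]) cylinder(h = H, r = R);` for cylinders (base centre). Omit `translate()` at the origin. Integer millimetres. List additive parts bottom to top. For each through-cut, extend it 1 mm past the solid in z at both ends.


difference() {
  translate([180, 180, 0]) cylinder(h = 160, r = 180);
  translate([140, 220, -1]) cylinder(h = 162, r = 40);
}


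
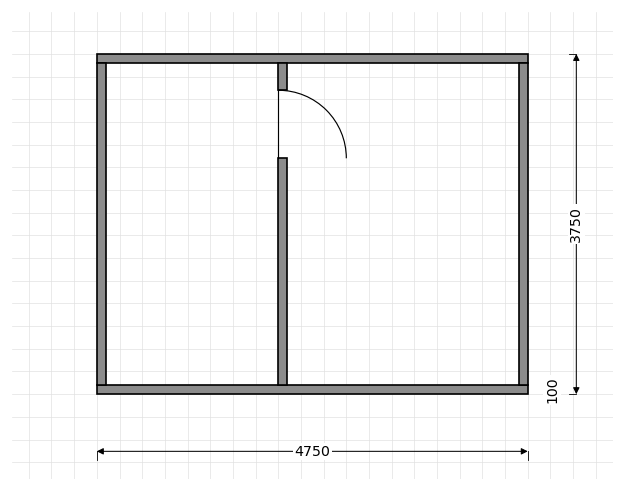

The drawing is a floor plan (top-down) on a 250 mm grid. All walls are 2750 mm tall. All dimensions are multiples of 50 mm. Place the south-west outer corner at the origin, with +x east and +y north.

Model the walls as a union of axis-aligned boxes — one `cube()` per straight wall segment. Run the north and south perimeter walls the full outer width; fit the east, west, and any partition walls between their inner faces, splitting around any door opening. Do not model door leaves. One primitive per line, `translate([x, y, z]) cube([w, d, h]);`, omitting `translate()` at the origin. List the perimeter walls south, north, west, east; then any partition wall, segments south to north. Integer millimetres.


cube([4750, 100, 2750]);
translate([0, 3650, 0]) cube([4750, 100, 2750]);
translate([0, 100, 0]) cube([100, 3550, 2750]);
translate([4650, 100, 0]) cube([100, 3550, 2750]);
translate([2000, 100, 0]) cube([100, 2500, 2750]);
translate([2000, 3350, 0]) cube([100, 300, 2750]);


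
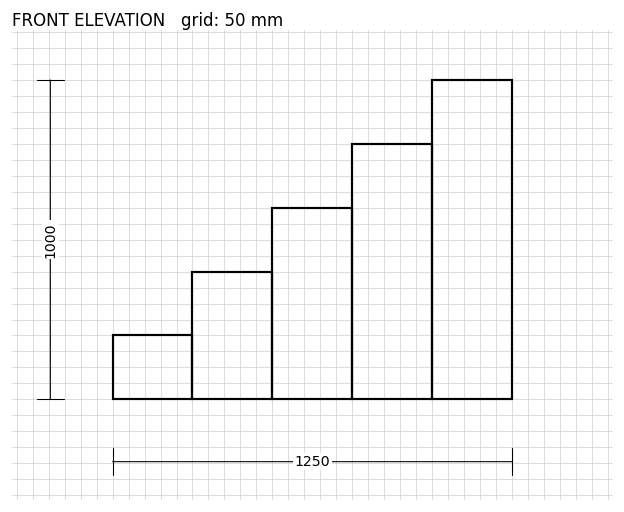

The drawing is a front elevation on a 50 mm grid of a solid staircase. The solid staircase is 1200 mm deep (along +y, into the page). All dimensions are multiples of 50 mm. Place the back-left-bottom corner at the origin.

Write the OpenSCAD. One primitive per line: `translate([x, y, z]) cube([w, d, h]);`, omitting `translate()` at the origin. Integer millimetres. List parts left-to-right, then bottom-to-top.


cube([250, 1200, 200]);
translate([250, 0, 0]) cube([250, 1200, 400]);
translate([500, 0, 0]) cube([250, 1200, 600]);
translate([750, 0, 0]) cube([250, 1200, 800]);
translate([1000, 0, 0]) cube([250, 1200, 1000]);


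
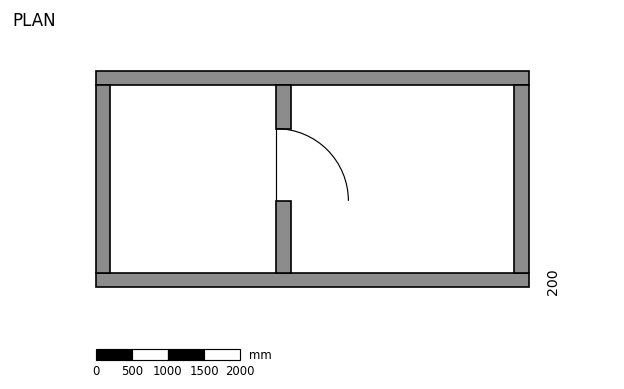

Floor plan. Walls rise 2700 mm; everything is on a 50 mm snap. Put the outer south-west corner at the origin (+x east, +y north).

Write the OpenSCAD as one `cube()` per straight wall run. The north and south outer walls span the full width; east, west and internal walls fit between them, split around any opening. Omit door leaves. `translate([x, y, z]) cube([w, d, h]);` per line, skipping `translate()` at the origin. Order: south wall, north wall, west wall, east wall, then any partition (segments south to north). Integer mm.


cube([6000, 200, 2700]);
translate([0, 2800, 0]) cube([6000, 200, 2700]);
translate([0, 200, 0]) cube([200, 2600, 2700]);
translate([5800, 200, 0]) cube([200, 2600, 2700]);
translate([2500, 200, 0]) cube([200, 1000, 2700]);
translate([2500, 2200, 0]) cube([200, 600, 2700]);


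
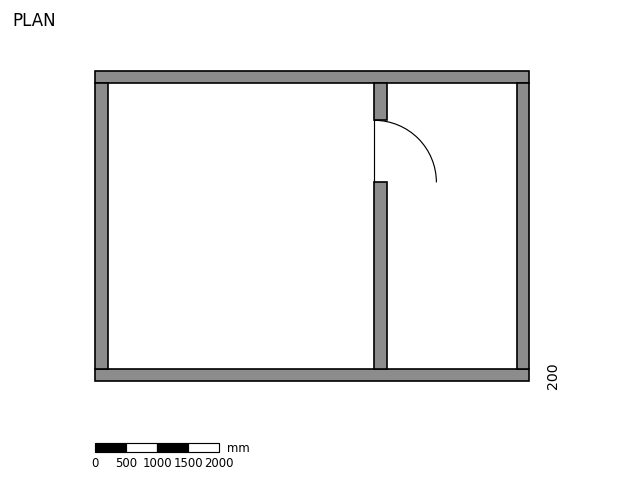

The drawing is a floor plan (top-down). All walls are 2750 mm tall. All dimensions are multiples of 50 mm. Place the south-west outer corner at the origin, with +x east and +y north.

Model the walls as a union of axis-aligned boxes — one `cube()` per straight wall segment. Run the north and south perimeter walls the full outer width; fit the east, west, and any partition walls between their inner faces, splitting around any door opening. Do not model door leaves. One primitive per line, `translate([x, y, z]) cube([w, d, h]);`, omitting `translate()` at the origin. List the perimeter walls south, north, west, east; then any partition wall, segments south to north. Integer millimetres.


cube([7000, 200, 2750]);
translate([0, 4800, 0]) cube([7000, 200, 2750]);
translate([0, 200, 0]) cube([200, 4600, 2750]);
translate([6800, 200, 0]) cube([200, 4600, 2750]);
translate([4500, 200, 0]) cube([200, 3000, 2750]);
translate([4500, 4200, 0]) cube([200, 600, 2750]);
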